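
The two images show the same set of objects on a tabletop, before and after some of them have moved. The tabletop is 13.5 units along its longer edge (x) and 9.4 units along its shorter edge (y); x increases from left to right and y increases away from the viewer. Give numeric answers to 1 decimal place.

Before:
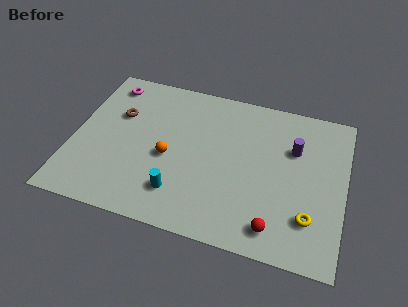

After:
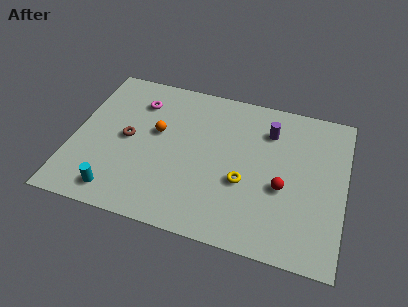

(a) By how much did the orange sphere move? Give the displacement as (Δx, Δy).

(-0.7, 1.4)

The orange sphere was at about (4.8, 4.1) and moved to about (4.1, 5.5).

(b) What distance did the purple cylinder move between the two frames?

1.5

The purple cylinder moved from about (10.9, 6.3) to (9.6, 7.1), a distance of √(1.3² + 0.8²) ≈ 1.5.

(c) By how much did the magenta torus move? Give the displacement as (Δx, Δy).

(1.6, -0.8)

The magenta torus started near (1.4, 8.0) and ended near (3.0, 7.2).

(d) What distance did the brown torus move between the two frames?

1.5

From (2.1, 6.1) to (2.7, 4.7), the brown torus covered √(0.6² + 1.4²) ≈ 1.5 units.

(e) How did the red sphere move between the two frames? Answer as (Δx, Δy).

(0.2, 2.4)

From the two frames, the red sphere sits at roughly (10.3, 1.4) before and (10.5, 3.8) after.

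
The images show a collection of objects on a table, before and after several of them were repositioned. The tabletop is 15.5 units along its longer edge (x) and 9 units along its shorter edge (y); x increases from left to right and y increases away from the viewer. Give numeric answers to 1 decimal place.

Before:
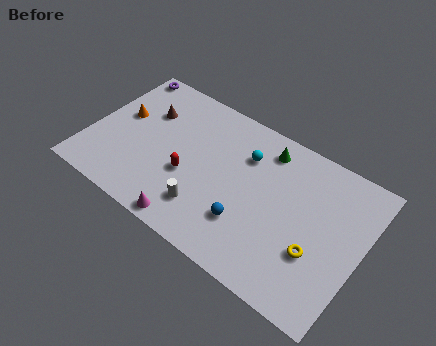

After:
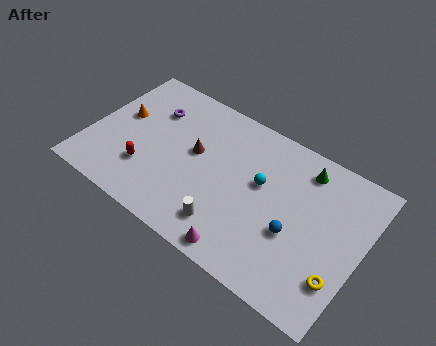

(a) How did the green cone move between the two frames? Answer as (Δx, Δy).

(2.2, 0.0)

The green cone was at about (9.6, 7.5) and moved to about (11.8, 7.5).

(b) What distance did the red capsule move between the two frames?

2.5

From (5.8, 3.5) to (3.5, 2.6), the red capsule covered √(2.3² + 0.9²) ≈ 2.5 units.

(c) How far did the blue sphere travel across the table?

2.7

The blue sphere moved from about (9.4, 2.6) to (11.9, 3.5), a distance of √(2.5² + 0.9²) ≈ 2.7.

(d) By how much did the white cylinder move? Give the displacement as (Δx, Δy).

(1.3, -0.3)

The white cylinder started near (7.1, 2.1) and ended near (8.4, 1.8).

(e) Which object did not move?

the orange cone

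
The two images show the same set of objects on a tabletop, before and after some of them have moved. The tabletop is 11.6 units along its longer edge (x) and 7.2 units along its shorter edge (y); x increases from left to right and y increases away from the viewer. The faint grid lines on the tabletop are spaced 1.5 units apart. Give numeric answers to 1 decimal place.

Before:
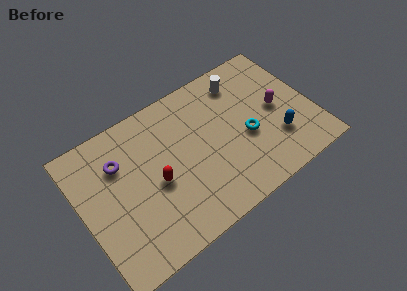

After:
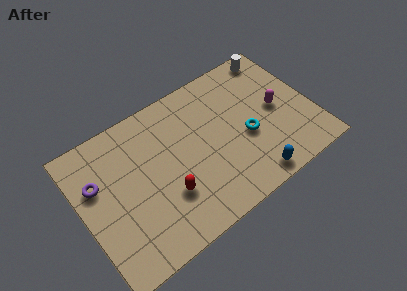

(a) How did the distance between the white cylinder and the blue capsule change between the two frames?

+2.1

The distance was about 4.0 in the first image and 6.1 in the second, so they moved 2.1 units further apart.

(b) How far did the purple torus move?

1.3

The purple torus moved from about (2.1, 5.1) to (0.9, 4.7), a distance of √(1.2² + 0.4²) ≈ 1.3.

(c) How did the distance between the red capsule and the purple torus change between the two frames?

+1.5

They were about 2.4 units apart before and 3.9 after — 1.5 units further apart.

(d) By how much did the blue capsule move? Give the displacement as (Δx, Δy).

(-1.6, -1.3)

From the two frames, the blue capsule sits at roughly (9.6, 2.1) before and (8.0, 0.8) after.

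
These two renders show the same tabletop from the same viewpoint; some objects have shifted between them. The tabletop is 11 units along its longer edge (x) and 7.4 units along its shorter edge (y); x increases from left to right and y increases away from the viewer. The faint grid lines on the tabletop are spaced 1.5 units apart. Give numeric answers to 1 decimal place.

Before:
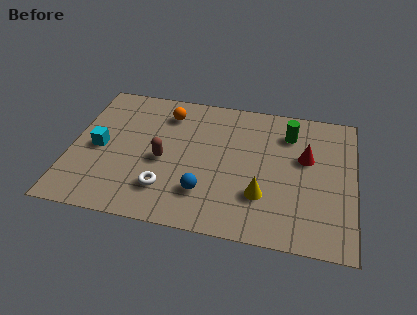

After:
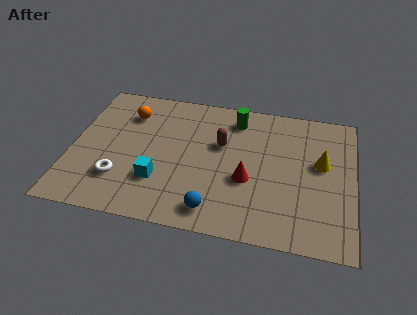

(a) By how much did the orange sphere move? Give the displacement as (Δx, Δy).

(-1.5, -0.3)

From the two frames, the orange sphere sits at roughly (3.6, 5.9) before and (2.1, 5.6) after.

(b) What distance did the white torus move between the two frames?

1.8

From (3.8, 1.8) to (2.0, 2.0), the white torus covered √(1.8² + 0.2²) ≈ 1.8 units.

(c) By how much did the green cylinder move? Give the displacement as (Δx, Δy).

(-2.1, 0.4)

The green cylinder was at about (8.4, 5.7) and moved to about (6.3, 6.1).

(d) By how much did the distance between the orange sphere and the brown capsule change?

+1.2

They were about 2.6 units apart before and 3.8 after — 1.2 units further apart.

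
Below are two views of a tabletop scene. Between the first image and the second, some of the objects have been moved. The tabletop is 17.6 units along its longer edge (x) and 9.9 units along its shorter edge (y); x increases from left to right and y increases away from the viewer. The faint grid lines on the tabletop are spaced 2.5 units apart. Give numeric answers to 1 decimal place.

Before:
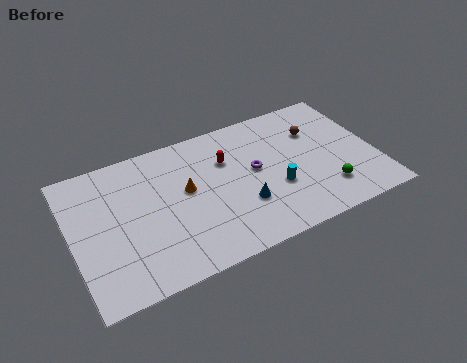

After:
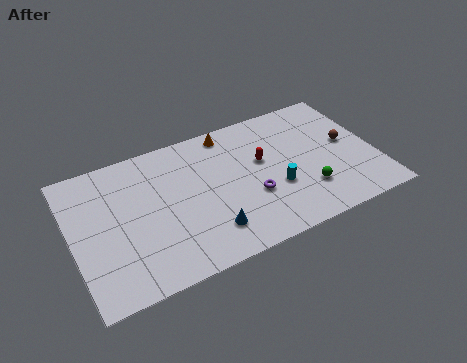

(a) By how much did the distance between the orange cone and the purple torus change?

+1.2

They were about 4.0 units apart before and 5.2 after — 1.2 units further apart.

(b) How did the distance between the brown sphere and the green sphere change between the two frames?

-0.8

They were about 4.6 units apart before and 3.8 after — 0.8 units closer together.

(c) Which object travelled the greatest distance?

the orange cone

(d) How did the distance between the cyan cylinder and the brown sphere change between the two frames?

+0.5

Before: roughly 4.3 units apart; after: 4.8. That's 0.5 units further apart.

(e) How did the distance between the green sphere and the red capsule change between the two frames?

-3.1

Before: roughly 7.0 units apart; after: 3.9. That's 3.1 units closer together.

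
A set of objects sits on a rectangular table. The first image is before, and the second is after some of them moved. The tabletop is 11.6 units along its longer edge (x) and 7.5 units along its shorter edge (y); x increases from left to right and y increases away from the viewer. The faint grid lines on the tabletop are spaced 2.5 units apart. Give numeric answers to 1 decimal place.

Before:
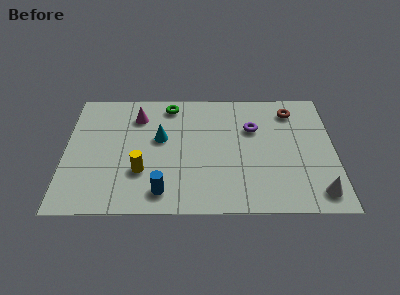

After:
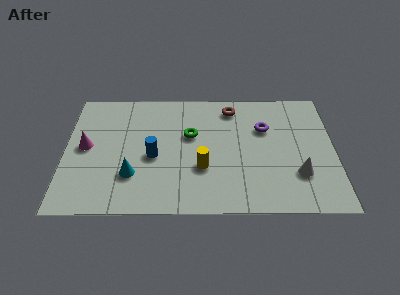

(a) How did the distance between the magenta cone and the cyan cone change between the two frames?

+0.9

Before: roughly 1.7 units apart; after: 2.6. That's 0.9 units further apart.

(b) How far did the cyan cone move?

2.5

The cyan cone moved from about (4.1, 4.4) to (2.9, 2.2), a distance of √(1.2² + 2.2²) ≈ 2.5.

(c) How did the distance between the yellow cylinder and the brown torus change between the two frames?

-3.6

The distance was about 7.5 in the first image and 3.9 in the second, so they moved 3.6 units closer together.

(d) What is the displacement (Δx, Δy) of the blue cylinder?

(-0.4, 2.1)

The blue cylinder started near (4.2, 1.2) and ended near (3.8, 3.3).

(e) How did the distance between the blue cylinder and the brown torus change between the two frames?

-2.9

The distance was about 7.4 in the first image and 4.5 in the second, so they moved 2.9 units closer together.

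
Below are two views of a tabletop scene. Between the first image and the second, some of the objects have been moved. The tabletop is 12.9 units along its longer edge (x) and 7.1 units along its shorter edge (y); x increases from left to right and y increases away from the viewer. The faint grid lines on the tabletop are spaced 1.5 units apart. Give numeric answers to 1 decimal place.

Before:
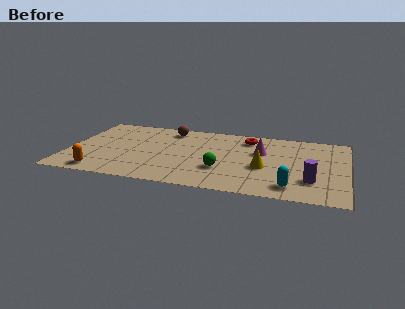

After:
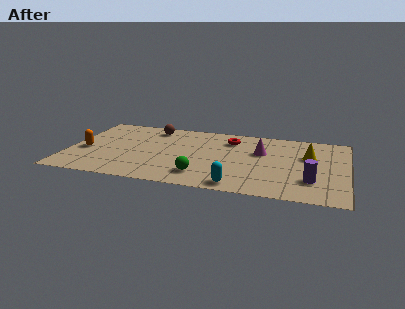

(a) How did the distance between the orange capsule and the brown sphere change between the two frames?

-1.6

They were about 5.8 units apart before and 4.2 after — 1.6 units closer together.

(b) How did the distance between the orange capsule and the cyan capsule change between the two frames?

-1.2

The distance was about 8.7 in the first image and 7.5 in the second, so they moved 1.2 units closer together.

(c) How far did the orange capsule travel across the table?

2.3

The orange capsule moved from about (1.7, 0.9) to (0.8, 3.0), a distance of √(0.9² + 2.1²) ≈ 2.3.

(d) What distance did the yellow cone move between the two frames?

2.6

The yellow cone moved from about (9.1, 2.9) to (11.1, 4.5), a distance of √(2.0² + 1.6²) ≈ 2.6.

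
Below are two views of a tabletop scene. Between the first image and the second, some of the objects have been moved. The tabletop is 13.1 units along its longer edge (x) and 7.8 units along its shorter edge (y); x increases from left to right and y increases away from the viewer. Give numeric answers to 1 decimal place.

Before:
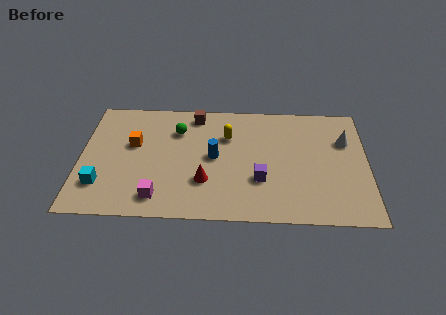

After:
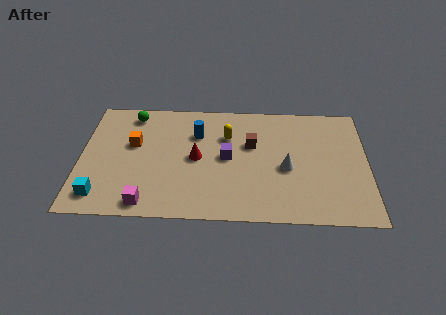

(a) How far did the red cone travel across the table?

1.6

The red cone was near (5.7, 2.4) before and (5.3, 3.9) after, so it travelled √(0.4² + 1.5²) ≈ 1.6 units.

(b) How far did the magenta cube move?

0.6

The magenta cube moved from about (3.6, 1.3) to (3.1, 0.9), a distance of √(0.5² + 0.4²) ≈ 0.6.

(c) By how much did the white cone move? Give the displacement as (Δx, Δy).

(-2.7, -1.9)

From the two frames, the white cone sits at roughly (12.1, 5.3) before and (9.4, 3.4) after.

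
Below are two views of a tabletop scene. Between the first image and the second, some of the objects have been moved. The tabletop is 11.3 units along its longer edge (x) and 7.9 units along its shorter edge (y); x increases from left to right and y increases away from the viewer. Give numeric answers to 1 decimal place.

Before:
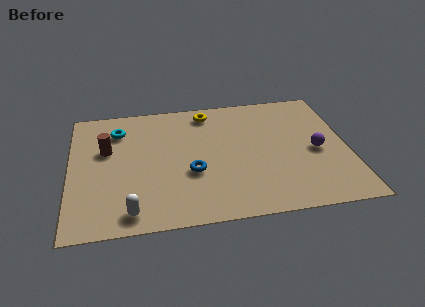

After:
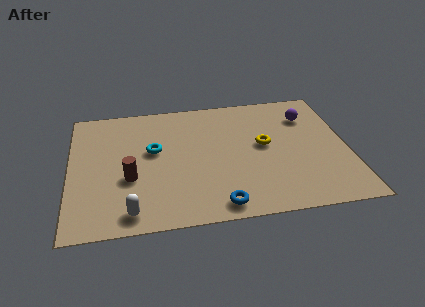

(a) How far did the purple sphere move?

2.3

The purple sphere moved from about (10.0, 3.6) to (9.8, 5.9), a distance of √(0.2² + 2.3²) ≈ 2.3.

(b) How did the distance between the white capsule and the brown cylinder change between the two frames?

-2.0

Before: roughly 4.0 units apart; after: 2.0. That's 2.0 units closer together.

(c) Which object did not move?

the white capsule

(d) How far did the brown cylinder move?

2.1

The brown cylinder was near (1.5, 4.9) before and (2.4, 3.0) after, so it travelled √(0.9² + 1.9²) ≈ 2.1 units.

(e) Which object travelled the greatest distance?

the yellow torus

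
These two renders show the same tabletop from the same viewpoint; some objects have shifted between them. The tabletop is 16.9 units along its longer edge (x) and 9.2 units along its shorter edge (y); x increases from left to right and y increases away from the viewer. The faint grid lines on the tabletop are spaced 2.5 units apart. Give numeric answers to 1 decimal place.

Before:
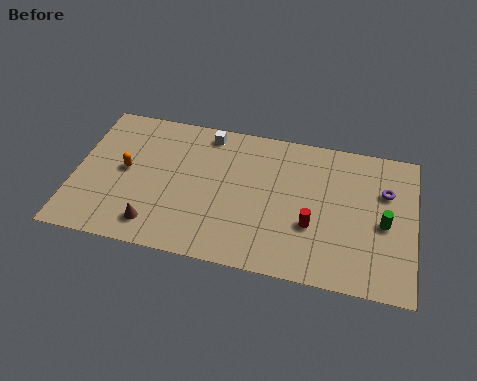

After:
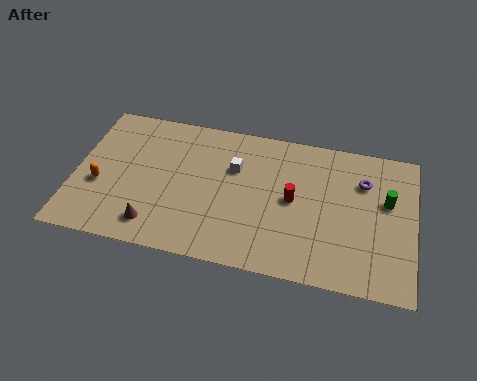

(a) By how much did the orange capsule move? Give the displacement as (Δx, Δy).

(-1.2, -1.2)

The orange capsule was at about (2.5, 4.8) and moved to about (1.3, 3.6).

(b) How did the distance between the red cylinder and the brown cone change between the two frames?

-0.5

The distance was about 7.9 in the first image and 7.4 in the second, so they moved 0.5 units closer together.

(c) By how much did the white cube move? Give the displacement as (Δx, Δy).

(1.5, -2.0)

From the two frames, the white cube sits at roughly (6.4, 8.1) before and (7.9, 6.1) after.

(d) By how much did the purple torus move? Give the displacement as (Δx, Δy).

(-1.1, 0.4)

The purple torus started near (15.4, 6.2) and ended near (14.3, 6.6).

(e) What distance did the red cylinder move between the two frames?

1.7

From (11.9, 3.3) to (10.9, 4.7), the red cylinder covered √(1.0² + 1.4²) ≈ 1.7 units.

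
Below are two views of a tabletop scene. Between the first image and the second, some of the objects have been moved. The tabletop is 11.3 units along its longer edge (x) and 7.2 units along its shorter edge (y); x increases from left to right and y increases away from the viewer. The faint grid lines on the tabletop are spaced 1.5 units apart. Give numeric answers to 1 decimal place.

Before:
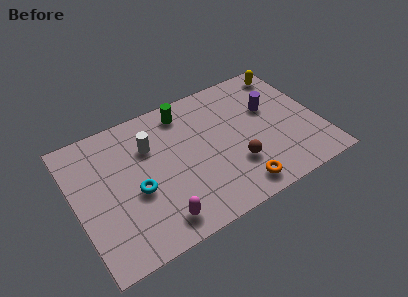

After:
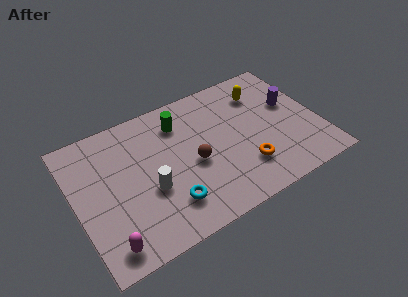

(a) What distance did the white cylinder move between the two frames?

2.2

The white cylinder was near (3.6, 5.0) before and (3.3, 2.8) after, so it travelled √(0.3² + 2.2²) ≈ 2.2 units.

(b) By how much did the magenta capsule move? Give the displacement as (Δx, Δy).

(-2.3, -0.1)

The magenta capsule was at about (3.4, 1.1) and moved to about (1.1, 1.0).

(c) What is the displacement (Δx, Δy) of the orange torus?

(0.5, 0.9)

From the two frames, the orange torus sits at roughly (7.1, 1.0) before and (7.6, 1.9) after.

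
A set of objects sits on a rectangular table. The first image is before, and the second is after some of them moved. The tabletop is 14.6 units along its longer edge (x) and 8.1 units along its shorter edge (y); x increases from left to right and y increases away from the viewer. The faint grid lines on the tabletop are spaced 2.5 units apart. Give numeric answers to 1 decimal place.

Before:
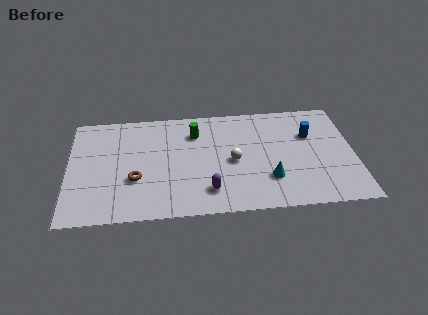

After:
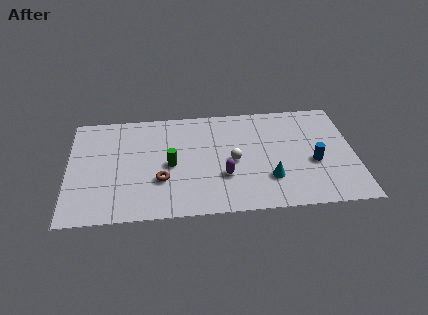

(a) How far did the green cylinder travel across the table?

2.6

From (6.5, 6.1) to (5.2, 3.8), the green cylinder covered √(1.3² + 2.3²) ≈ 2.6 units.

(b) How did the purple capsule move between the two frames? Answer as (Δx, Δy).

(0.8, 1.0)

The purple capsule started near (7.1, 1.7) and ended near (7.9, 2.7).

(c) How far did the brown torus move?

1.3

From (3.4, 2.9) to (4.7, 2.7), the brown torus covered √(1.3² + 0.2²) ≈ 1.3 units.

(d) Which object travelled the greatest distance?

the green cylinder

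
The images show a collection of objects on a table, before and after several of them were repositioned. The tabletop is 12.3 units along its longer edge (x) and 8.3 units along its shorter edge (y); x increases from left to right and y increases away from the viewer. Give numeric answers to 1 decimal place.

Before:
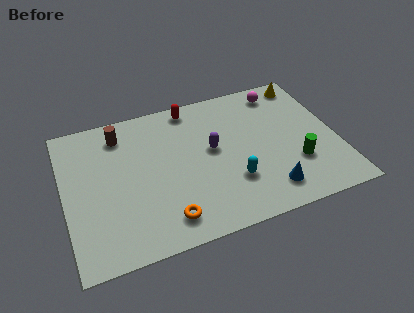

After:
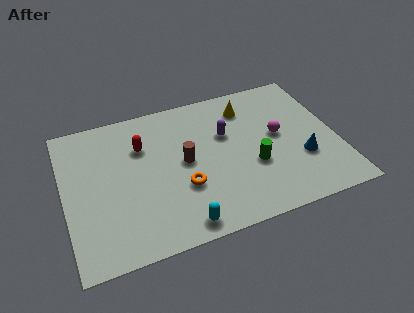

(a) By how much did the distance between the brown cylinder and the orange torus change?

-4.2

Before: roughly 5.6 units apart; after: 1.4. That's 4.2 units closer together.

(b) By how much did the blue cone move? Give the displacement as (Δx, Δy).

(1.7, 1.3)

The blue cone started near (8.9, 1.5) and ended near (10.6, 2.8).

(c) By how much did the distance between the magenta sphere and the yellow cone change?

+1.2

The distance was about 1.2 in the first image and 2.4 in the second, so they moved 1.2 units further apart.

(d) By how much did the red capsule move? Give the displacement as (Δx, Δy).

(-2.4, -1.6)

The red capsule started near (6.0, 7.4) and ended near (3.6, 5.8).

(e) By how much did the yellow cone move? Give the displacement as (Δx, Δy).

(-2.8, -0.7)

The yellow cone started near (11.3, 7.3) and ended near (8.5, 6.6).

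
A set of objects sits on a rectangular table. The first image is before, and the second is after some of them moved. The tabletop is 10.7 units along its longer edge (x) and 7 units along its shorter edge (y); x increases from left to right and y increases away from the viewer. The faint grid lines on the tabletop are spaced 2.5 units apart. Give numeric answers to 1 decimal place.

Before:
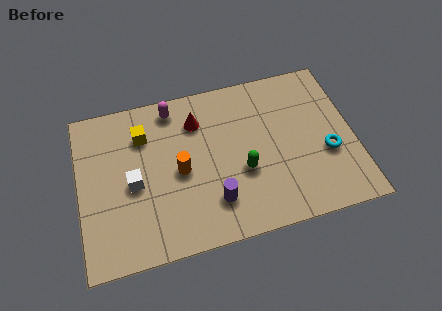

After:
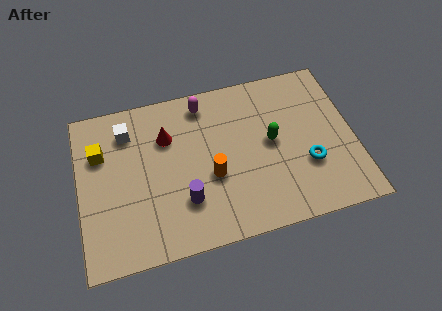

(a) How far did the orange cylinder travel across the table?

1.3

From (3.9, 3.3) to (5.1, 2.8), the orange cylinder covered √(1.2² + 0.5²) ≈ 1.3 units.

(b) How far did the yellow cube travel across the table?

1.7

From (2.6, 5.2) to (0.9, 4.8), the yellow cube covered √(1.7² + 0.4²) ≈ 1.7 units.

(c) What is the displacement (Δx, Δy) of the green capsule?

(1.2, 1.0)

From the two frames, the green capsule sits at roughly (6.3, 2.7) before and (7.5, 3.7) after.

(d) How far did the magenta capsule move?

1.2

The magenta capsule moved from about (3.8, 6.1) to (5.0, 6.0), a distance of √(1.2² + 0.1²) ≈ 1.2.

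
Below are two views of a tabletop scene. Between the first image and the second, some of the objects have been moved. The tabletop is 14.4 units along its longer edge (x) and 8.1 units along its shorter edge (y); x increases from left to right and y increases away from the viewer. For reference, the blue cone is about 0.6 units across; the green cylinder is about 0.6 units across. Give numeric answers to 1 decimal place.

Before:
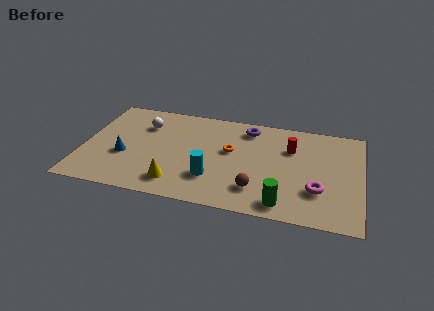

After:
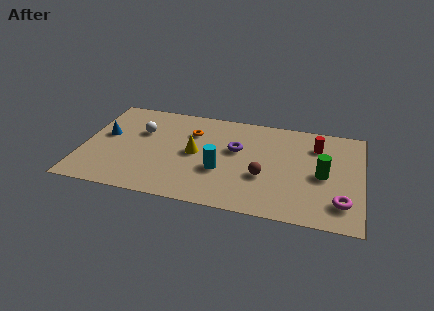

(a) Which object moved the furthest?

the green cylinder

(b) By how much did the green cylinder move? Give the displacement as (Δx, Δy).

(1.9, 2.7)

From the two frames, the green cylinder sits at roughly (10.5, 1.1) before and (12.4, 3.8) after.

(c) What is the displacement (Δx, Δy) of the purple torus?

(-0.5, -1.9)

The purple torus started near (8.4, 6.8) and ended near (7.9, 4.9).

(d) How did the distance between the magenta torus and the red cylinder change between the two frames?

+1.1

The distance was about 3.4 in the first image and 4.5 in the second, so they moved 1.1 units further apart.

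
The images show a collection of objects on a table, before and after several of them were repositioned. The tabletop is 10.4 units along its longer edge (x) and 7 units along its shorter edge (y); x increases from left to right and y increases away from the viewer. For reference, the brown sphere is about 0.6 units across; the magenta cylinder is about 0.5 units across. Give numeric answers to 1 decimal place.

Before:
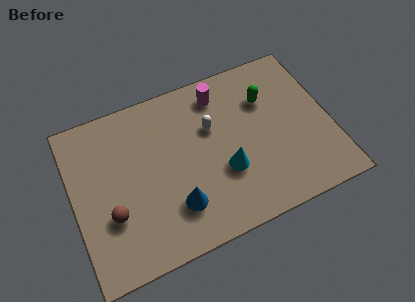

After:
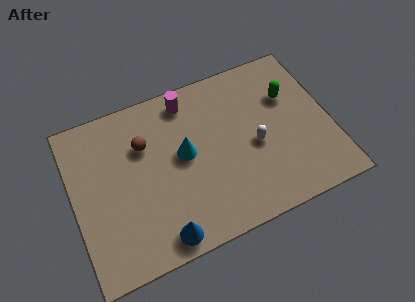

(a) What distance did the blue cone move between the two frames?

1.2

The blue cone moved from about (3.9, 1.8) to (3.2, 0.8), a distance of √(0.7² + 1.0²) ≈ 1.2.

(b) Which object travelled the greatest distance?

the brown sphere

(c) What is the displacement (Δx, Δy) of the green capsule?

(0.9, -0.2)

The green capsule started near (8.0, 4.9) and ended near (8.9, 4.7).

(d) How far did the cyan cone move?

2.0

The cyan cone was near (6.0, 2.5) before and (4.5, 3.8) after, so it travelled √(1.5² + 1.3²) ≈ 2.0 units.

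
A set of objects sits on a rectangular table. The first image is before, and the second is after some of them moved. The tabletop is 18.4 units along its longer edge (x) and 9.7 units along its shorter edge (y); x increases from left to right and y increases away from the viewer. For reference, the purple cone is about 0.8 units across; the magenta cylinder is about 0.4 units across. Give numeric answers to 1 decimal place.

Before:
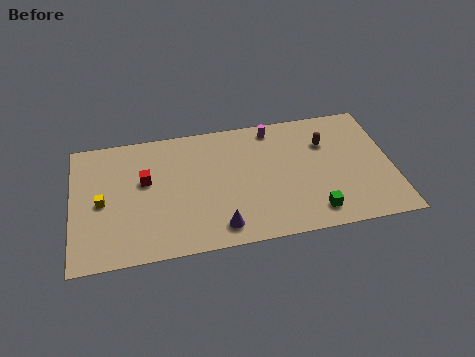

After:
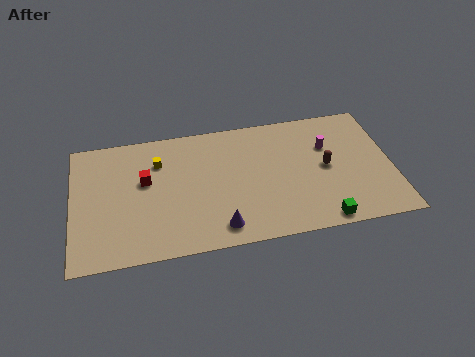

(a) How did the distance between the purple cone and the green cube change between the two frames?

+0.4

Before: roughly 5.4 units apart; after: 5.8. That's 0.4 units further apart.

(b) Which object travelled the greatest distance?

the yellow cube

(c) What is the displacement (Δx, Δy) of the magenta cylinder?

(3.1, -2.0)

From the two frames, the magenta cylinder sits at roughly (11.7, 8.5) before and (14.8, 6.5) after.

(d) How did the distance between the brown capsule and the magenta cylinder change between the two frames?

-1.8

The distance was about 3.4 in the first image and 1.6 in the second, so they moved 1.8 units closer together.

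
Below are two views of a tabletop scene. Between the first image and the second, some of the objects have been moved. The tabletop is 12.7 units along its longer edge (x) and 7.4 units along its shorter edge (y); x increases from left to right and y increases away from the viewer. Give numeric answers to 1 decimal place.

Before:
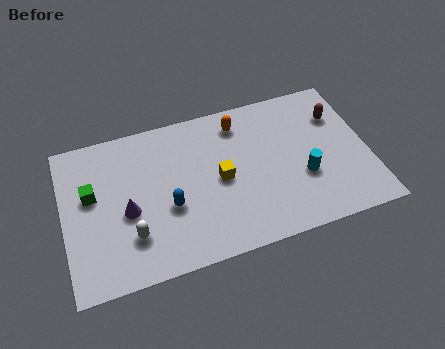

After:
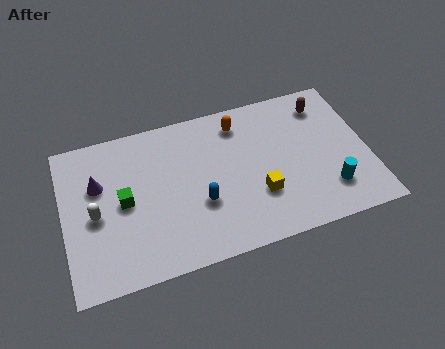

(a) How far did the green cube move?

1.5

The green cube moved from about (1.2, 4.4) to (2.5, 3.7), a distance of √(1.3² + 0.7²) ≈ 1.5.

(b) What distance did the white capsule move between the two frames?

2.0

From (2.7, 2.0) to (1.3, 3.4), the white capsule covered √(1.4² + 1.4²) ≈ 2.0 units.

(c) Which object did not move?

the orange capsule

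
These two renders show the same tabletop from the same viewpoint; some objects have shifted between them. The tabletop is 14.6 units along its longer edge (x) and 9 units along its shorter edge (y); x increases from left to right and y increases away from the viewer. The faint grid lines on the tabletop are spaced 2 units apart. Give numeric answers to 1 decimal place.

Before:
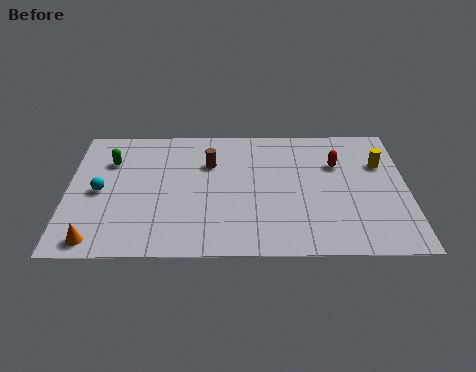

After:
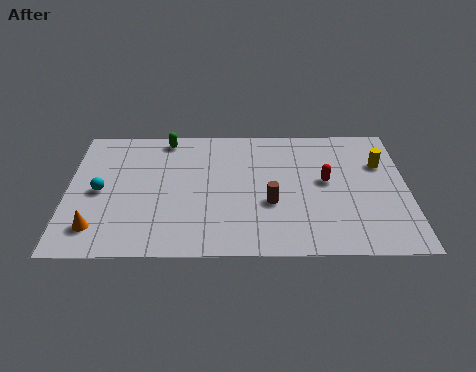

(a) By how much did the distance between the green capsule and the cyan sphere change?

+2.5

Before: roughly 2.1 units apart; after: 4.6. That's 2.5 units further apart.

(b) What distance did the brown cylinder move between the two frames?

3.8

The brown cylinder was near (6.1, 6.2) before and (8.7, 3.4) after, so it travelled √(2.6² + 2.8²) ≈ 3.8 units.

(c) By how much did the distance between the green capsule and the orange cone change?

+1.4

They were about 5.4 units apart before and 6.8 after — 1.4 units further apart.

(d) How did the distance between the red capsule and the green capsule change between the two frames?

-2.2

They were about 9.8 units apart before and 7.6 after — 2.2 units closer together.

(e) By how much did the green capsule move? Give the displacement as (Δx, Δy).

(2.4, 1.6)

The green capsule was at about (1.8, 6.4) and moved to about (4.2, 8.0).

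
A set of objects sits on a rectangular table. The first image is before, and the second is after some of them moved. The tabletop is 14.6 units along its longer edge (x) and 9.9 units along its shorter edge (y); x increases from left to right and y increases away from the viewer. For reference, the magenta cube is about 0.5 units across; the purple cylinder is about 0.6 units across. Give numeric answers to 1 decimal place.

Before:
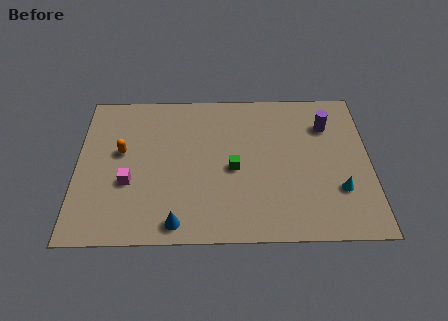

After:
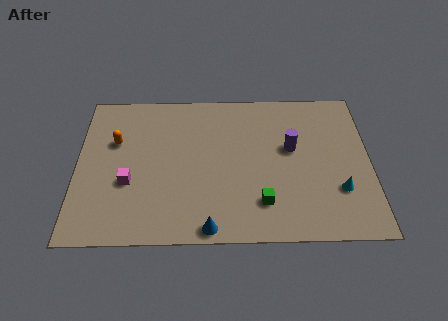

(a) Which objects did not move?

the magenta cube and the cyan cone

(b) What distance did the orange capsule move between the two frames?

0.8

From (2.2, 5.7) to (1.9, 6.4), the orange capsule covered √(0.3² + 0.7²) ≈ 0.8 units.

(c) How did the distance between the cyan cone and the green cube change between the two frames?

-1.5

The distance was about 5.4 in the first image and 3.9 in the second, so they moved 1.5 units closer together.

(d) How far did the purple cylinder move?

2.3

The purple cylinder was near (12.5, 7.3) before and (10.7, 5.8) after, so it travelled √(1.8² + 1.5²) ≈ 2.3 units.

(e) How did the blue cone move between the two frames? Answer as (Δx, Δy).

(1.6, -0.3)

The blue cone was at about (5.0, 1.1) and moved to about (6.6, 0.8).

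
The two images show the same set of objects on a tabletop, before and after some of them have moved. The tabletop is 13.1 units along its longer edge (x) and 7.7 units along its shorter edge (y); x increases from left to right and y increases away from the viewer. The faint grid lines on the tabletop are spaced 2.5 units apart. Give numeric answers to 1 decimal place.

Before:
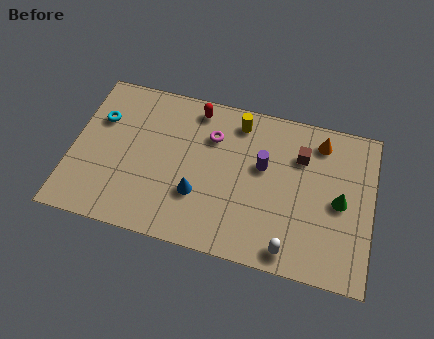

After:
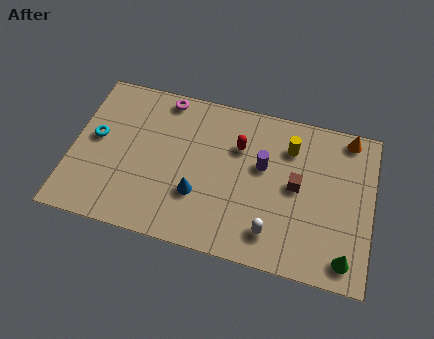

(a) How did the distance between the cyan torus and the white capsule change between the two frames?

-1.3

Before: roughly 9.6 units apart; after: 8.3. That's 1.3 units closer together.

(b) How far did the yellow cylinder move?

2.4

The yellow cylinder was near (7.1, 6.5) before and (9.4, 5.8) after, so it travelled √(2.3² + 0.7²) ≈ 2.4 units.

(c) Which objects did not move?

the purple cylinder and the blue cone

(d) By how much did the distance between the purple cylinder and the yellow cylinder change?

-0.6

Before: roughly 2.2 units apart; after: 1.6. That's 0.6 units closer together.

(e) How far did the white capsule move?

1.0

From (9.7, 0.9) to (8.9, 1.5), the white capsule covered √(0.8² + 0.6²) ≈ 1.0 units.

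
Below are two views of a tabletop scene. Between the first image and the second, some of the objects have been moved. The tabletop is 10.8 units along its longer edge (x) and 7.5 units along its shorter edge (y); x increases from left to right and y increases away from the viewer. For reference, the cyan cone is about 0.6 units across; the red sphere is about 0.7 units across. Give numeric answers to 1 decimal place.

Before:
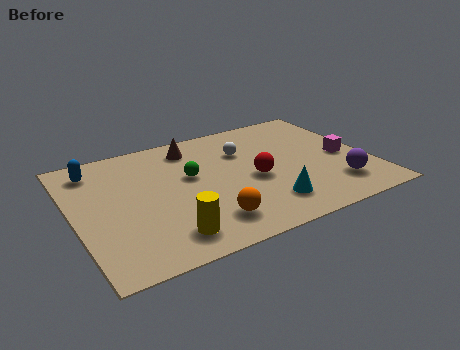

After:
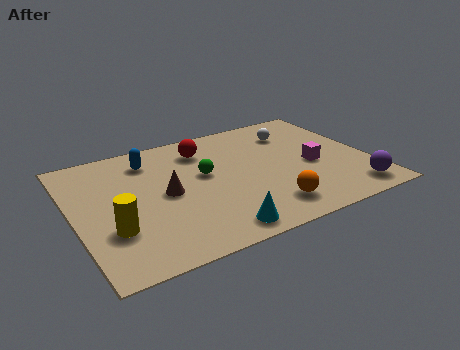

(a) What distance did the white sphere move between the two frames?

2.1

From (6.4, 5.2) to (8.4, 5.7), the white sphere covered √(2.0² + 0.5²) ≈ 2.1 units.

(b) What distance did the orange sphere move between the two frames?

2.2

From (4.5, 1.5) to (6.7, 1.4), the orange sphere covered √(2.2² + 0.1²) ≈ 2.2 units.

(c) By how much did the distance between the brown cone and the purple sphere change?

+0.5

The distance was about 6.5 in the first image and 7.0 in the second, so they moved 0.5 units further apart.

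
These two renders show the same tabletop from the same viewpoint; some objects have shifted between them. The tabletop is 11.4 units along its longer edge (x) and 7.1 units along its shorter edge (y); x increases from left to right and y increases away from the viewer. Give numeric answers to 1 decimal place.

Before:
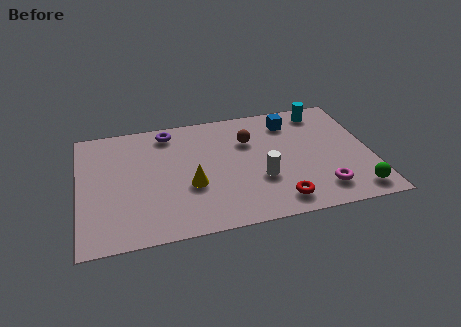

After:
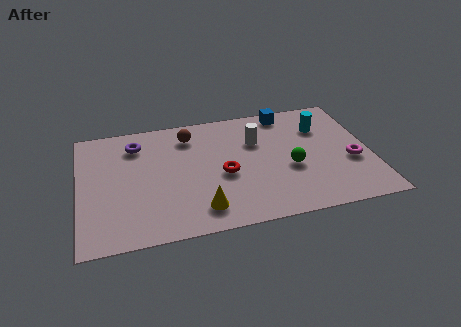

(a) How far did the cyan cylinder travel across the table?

1.0

The cyan cylinder was near (9.7, 6.1) before and (9.6, 5.1) after, so it travelled √(0.1² + 1.0²) ≈ 1.0 units.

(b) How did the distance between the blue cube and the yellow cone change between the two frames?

+1.1

They were about 5.1 units apart before and 6.2 after — 1.1 units further apart.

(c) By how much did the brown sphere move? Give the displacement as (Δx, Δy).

(-2.3, 0.8)

The brown sphere started near (6.7, 4.9) and ended near (4.4, 5.7).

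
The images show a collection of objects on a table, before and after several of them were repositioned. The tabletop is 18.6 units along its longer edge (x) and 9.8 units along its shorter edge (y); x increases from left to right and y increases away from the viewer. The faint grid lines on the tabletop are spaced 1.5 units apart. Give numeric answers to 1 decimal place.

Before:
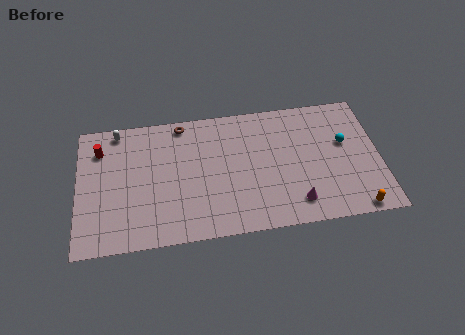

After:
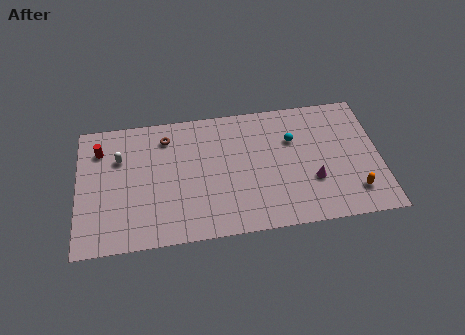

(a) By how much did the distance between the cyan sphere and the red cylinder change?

-3.3

They were about 15.2 units apart before and 11.9 after — 3.3 units closer together.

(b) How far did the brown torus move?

1.3

From (6.5, 8.8) to (5.5, 7.9), the brown torus covered √(1.0² + 0.9²) ≈ 1.3 units.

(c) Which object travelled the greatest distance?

the cyan sphere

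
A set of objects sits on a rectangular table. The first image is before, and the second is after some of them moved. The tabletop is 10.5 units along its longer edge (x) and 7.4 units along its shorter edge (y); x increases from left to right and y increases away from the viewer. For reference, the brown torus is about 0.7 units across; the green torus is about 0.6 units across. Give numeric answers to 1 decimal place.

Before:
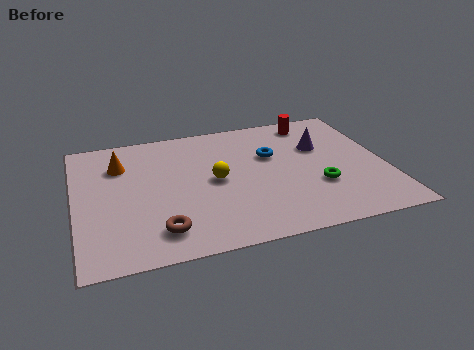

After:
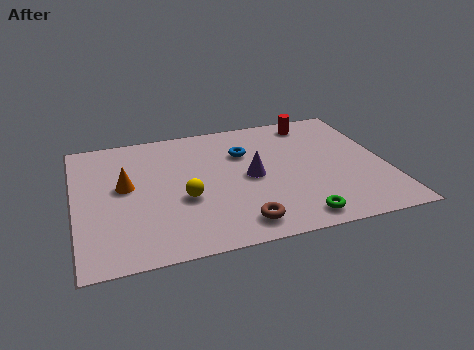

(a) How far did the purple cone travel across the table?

2.8

The purple cone was near (8.4, 4.8) before and (5.9, 3.6) after, so it travelled √(2.5² + 1.2²) ≈ 2.8 units.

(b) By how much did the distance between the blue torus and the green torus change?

+1.8

The distance was about 2.6 in the first image and 4.4 in the second, so they moved 1.8 units further apart.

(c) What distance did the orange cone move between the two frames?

1.3

The orange cone was near (1.6, 5.4) before and (1.7, 4.1) after, so it travelled √(0.1² + 1.3²) ≈ 1.3 units.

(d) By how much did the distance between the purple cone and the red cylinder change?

+2.1

Before: roughly 1.6 units apart; after: 3.7. That's 2.1 units further apart.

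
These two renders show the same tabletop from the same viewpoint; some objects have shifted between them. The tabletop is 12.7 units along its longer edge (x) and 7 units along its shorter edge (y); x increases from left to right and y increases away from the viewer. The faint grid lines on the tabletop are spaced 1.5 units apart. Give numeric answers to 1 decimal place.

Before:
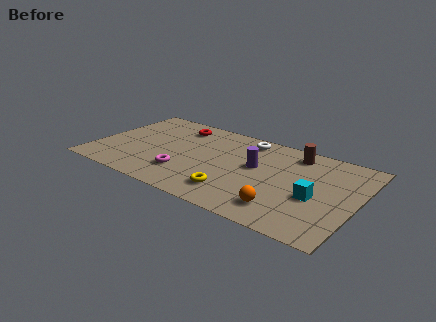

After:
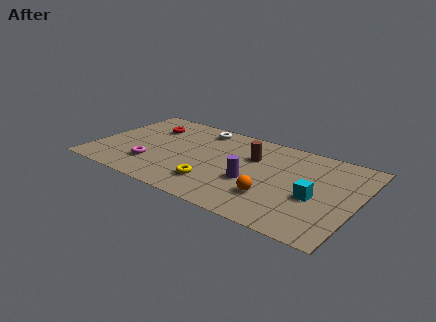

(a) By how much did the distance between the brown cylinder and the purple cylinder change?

-0.5

They were about 2.5 units apart before and 2.0 after — 0.5 units closer together.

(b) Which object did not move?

the cyan cube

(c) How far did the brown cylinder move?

2.2

The brown cylinder was near (9.4, 5.9) before and (7.5, 4.7) after, so it travelled √(1.9² + 1.2²) ≈ 2.2 units.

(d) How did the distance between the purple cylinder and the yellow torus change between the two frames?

-0.6

They were about 2.6 units apart before and 2.0 after — 0.6 units closer together.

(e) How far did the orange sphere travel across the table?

0.8

The orange sphere moved from about (9.5, 1.4) to (8.9, 2.0), a distance of √(0.6² + 0.6²) ≈ 0.8.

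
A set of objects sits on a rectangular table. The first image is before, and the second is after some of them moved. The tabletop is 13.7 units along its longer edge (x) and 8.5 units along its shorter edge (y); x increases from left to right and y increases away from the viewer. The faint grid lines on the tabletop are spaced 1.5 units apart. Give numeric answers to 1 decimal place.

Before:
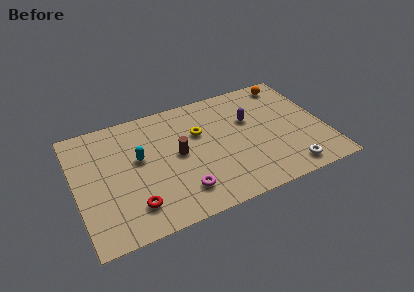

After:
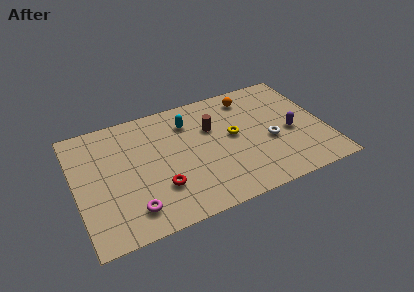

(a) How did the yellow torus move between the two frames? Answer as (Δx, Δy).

(1.8, -0.9)

From the two frames, the yellow torus sits at roughly (6.9, 5.5) before and (8.7, 4.6) after.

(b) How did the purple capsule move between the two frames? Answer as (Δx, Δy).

(2.1, -1.7)

The purple capsule was at about (9.7, 5.4) and moved to about (11.8, 3.7).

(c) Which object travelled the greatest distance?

the cyan capsule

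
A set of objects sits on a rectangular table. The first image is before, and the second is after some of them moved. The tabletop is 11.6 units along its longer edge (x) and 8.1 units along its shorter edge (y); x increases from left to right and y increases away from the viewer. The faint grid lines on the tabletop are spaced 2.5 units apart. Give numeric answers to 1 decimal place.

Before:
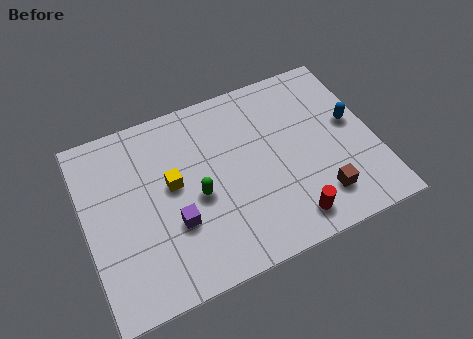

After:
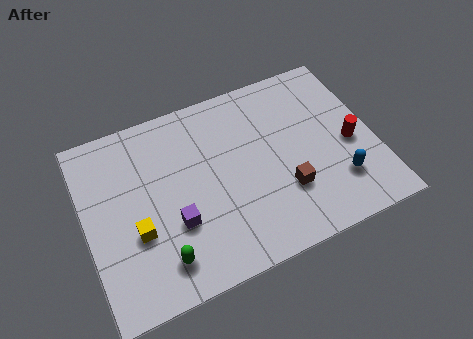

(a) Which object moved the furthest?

the red cylinder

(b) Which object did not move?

the purple cube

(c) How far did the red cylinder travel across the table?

3.7

The red cylinder moved from about (7.8, 1.2) to (10.6, 3.6), a distance of √(2.8² + 2.4²) ≈ 3.7.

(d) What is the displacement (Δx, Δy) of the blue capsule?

(-0.9, -2.4)

From the two frames, the blue capsule sits at roughly (10.8, 4.5) before and (9.9, 2.1) after.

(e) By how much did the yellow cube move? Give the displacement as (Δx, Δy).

(-1.6, -1.5)

The yellow cube was at about (3.5, 4.5) and moved to about (1.9, 3.0).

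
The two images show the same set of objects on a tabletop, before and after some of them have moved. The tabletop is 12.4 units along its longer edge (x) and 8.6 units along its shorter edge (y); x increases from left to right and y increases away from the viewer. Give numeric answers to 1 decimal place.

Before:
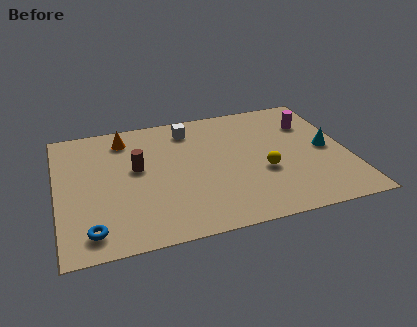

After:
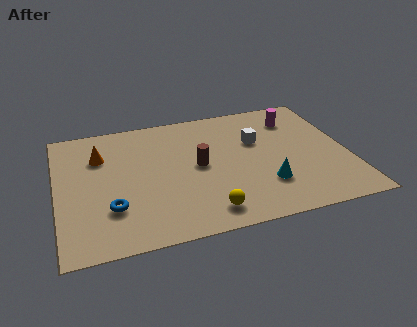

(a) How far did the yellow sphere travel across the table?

3.3

From (8.7, 3.3) to (6.1, 1.3), the yellow sphere covered √(2.6² + 2.0²) ≈ 3.3 units.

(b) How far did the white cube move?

3.2

The white cube was near (5.8, 7.1) before and (8.6, 5.5) after, so it travelled √(2.8² + 1.6²) ≈ 3.2 units.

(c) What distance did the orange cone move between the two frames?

1.5

The orange cone was near (3.0, 7.1) before and (1.9, 6.1) after, so it travelled √(1.1² + 1.0²) ≈ 1.5 units.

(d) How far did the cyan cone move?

3.3

The cyan cone was near (11.5, 4.2) before and (8.7, 2.4) after, so it travelled √(2.8² + 1.8²) ≈ 3.3 units.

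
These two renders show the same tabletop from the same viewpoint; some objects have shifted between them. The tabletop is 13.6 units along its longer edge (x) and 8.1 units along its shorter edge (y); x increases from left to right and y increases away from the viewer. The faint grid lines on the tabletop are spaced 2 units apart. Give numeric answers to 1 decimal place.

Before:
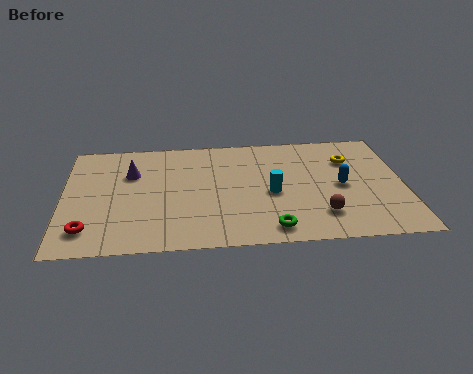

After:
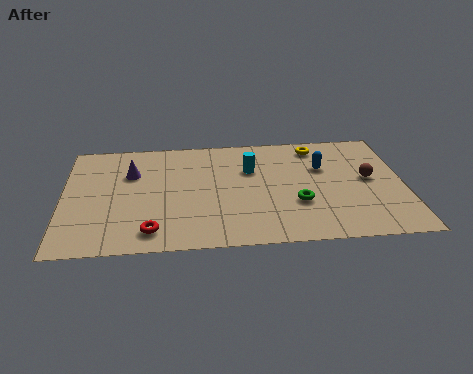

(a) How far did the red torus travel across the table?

2.5

The red torus was near (1.0, 1.6) before and (3.5, 1.3) after, so it travelled √(2.5² + 0.3²) ≈ 2.5 units.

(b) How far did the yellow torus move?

1.7

The yellow torus was near (11.5, 5.8) before and (10.2, 6.9) after, so it travelled √(1.3² + 1.1²) ≈ 1.7 units.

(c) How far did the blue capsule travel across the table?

1.6

From (11.1, 3.9) to (10.4, 5.3), the blue capsule covered √(0.7² + 1.4²) ≈ 1.6 units.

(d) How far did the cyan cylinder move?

2.0

The cyan cylinder was near (8.3, 3.6) before and (7.5, 5.4) after, so it travelled √(0.8² + 1.8²) ≈ 2.0 units.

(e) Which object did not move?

the purple cone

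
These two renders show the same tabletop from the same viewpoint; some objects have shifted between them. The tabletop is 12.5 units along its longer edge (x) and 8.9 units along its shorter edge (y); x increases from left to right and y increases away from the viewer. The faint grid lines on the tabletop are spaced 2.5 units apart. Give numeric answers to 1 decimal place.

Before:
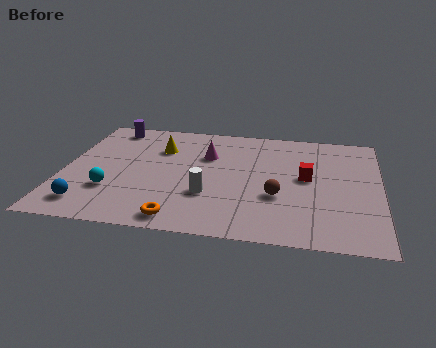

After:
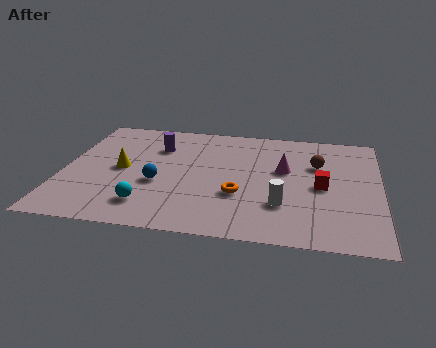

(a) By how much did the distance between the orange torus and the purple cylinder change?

-2.8

Before: roughly 7.5 units apart; after: 4.7. That's 2.8 units closer together.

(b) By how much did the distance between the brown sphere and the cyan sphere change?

+1.2

They were about 6.5 units apart before and 7.7 after — 1.2 units further apart.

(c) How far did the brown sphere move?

3.1

From (8.5, 3.2) to (10.0, 5.9), the brown sphere covered √(1.5² + 2.7²) ≈ 3.1 units.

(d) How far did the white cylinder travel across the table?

2.9

From (5.8, 2.9) to (8.7, 2.6), the white cylinder covered √(2.9² + 0.3²) ≈ 2.9 units.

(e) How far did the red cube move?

0.8

From (9.6, 4.8) to (10.2, 4.2), the red cube covered √(0.6² + 0.6²) ≈ 0.8 units.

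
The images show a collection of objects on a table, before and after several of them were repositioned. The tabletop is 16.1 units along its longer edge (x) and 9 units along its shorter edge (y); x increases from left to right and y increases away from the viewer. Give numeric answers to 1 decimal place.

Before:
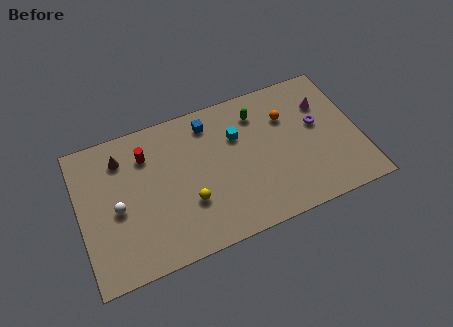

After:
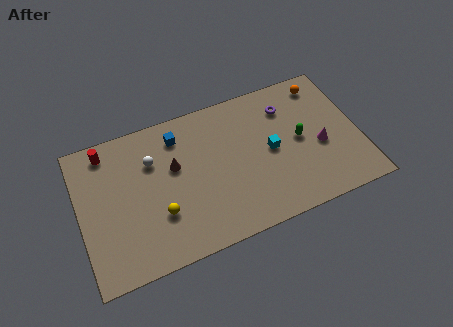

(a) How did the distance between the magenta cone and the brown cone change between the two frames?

-3.2

They were about 11.7 units apart before and 8.5 after — 3.2 units closer together.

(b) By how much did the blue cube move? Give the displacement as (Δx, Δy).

(-1.8, -0.2)

From the two frames, the blue cube sits at roughly (7.7, 7.5) before and (5.9, 7.3) after.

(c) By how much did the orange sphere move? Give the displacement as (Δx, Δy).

(2.3, 1.4)

From the two frames, the orange sphere sits at roughly (12.1, 6.3) before and (14.4, 7.7) after.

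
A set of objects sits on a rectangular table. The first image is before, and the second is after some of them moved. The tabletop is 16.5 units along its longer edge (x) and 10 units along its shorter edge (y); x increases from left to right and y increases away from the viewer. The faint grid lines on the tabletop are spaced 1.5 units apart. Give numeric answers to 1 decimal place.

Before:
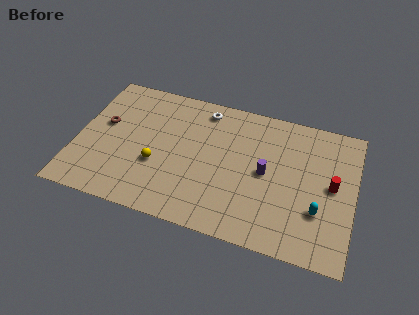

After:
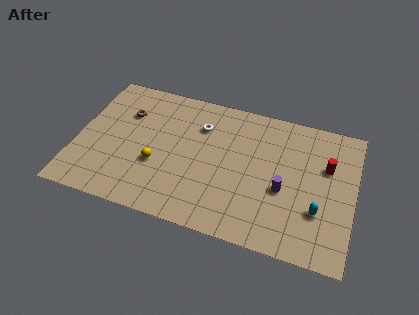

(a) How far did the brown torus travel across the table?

1.7

The brown torus was near (1.5, 5.8) before and (2.7, 7.0) after, so it travelled √(1.2² + 1.2²) ≈ 1.7 units.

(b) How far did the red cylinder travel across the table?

1.4

The red cylinder was near (15.2, 5.2) before and (14.8, 6.5) after, so it travelled √(0.4² + 1.3²) ≈ 1.4 units.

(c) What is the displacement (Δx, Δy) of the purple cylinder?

(1.1, -0.9)

The purple cylinder was at about (11.3, 5.0) and moved to about (12.4, 4.1).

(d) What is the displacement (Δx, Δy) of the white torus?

(-0.1, -1.3)

The white torus was at about (7.3, 8.6) and moved to about (7.2, 7.3).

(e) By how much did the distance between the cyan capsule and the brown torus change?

-0.9

The distance was about 13.3 in the first image and 12.4 in the second, so they moved 0.9 units closer together.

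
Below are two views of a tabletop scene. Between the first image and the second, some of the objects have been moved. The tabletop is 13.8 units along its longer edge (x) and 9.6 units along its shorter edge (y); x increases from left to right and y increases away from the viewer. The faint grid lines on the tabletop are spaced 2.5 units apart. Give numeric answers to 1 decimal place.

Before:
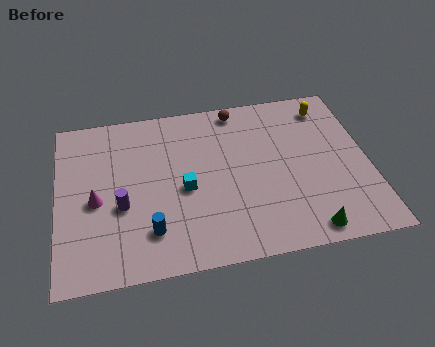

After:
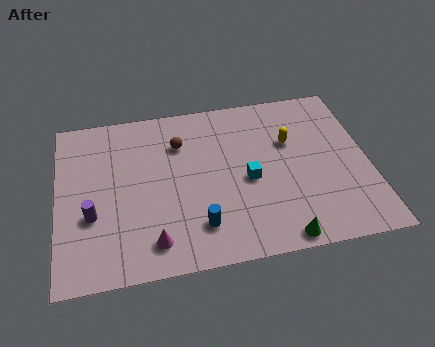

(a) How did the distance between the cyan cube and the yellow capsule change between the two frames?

-4.8

They were about 7.6 units apart before and 2.8 after — 4.8 units closer together.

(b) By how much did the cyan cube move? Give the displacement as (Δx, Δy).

(2.8, 0.0)

The cyan cube was at about (5.6, 4.3) and moved to about (8.4, 4.3).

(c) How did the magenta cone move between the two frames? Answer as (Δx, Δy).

(2.4, -2.7)

The magenta cone was at about (1.7, 4.3) and moved to about (4.1, 1.6).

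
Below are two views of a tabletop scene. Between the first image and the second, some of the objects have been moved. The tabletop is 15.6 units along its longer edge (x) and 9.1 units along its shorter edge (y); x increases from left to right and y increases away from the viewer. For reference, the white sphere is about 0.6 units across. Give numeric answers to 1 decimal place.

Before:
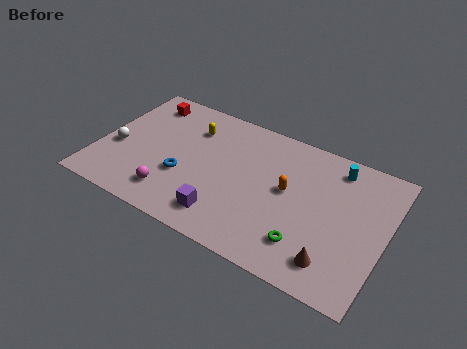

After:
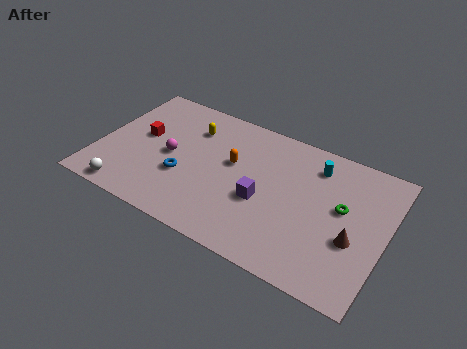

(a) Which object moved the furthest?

the green torus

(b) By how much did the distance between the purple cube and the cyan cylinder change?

-3.7

They were about 8.0 units apart before and 4.3 after — 3.7 units closer together.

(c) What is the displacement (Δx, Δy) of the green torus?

(1.5, 3.1)

The green torus was at about (11.7, 2.1) and moved to about (13.2, 5.2).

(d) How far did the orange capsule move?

3.1

The orange capsule moved from about (10.3, 5.0) to (7.2, 5.4), a distance of √(3.1² + 0.4²) ≈ 3.1.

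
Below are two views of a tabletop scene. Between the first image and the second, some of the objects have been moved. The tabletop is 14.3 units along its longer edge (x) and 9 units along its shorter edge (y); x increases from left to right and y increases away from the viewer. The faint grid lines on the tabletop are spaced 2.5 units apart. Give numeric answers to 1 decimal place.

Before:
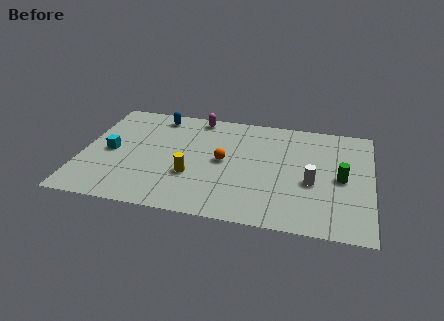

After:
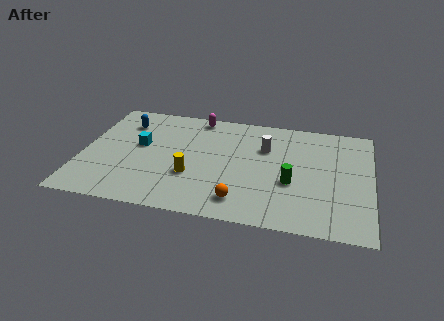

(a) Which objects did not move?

the magenta capsule and the yellow cylinder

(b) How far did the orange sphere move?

3.2

The orange sphere was near (7.0, 4.6) before and (8.0, 1.6) after, so it travelled √(1.0² + 3.0²) ≈ 3.2 units.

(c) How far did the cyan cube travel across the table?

1.6

The cyan cube was near (1.4, 4.3) before and (2.8, 5.1) after, so it travelled √(1.4² + 0.8²) ≈ 1.6 units.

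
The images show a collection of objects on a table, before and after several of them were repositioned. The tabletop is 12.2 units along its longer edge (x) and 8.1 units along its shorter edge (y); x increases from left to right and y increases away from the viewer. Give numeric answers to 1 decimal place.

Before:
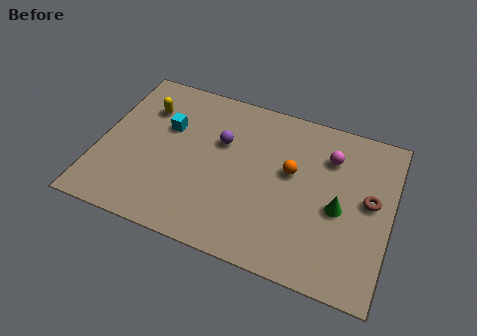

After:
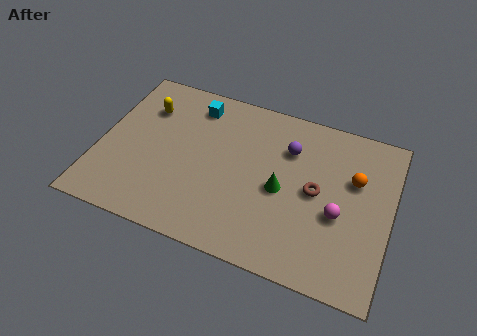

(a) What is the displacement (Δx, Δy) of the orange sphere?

(2.6, 0.5)

The orange sphere started near (8.0, 4.7) and ended near (10.6, 5.2).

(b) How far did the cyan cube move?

1.8

The cyan cube moved from about (2.7, 5.2) to (3.7, 6.7), a distance of √(1.0² + 1.5²) ≈ 1.8.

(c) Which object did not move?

the yellow capsule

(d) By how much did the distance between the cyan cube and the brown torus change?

-2.6

The distance was about 8.6 in the first image and 6.0 in the second, so they moved 2.6 units closer together.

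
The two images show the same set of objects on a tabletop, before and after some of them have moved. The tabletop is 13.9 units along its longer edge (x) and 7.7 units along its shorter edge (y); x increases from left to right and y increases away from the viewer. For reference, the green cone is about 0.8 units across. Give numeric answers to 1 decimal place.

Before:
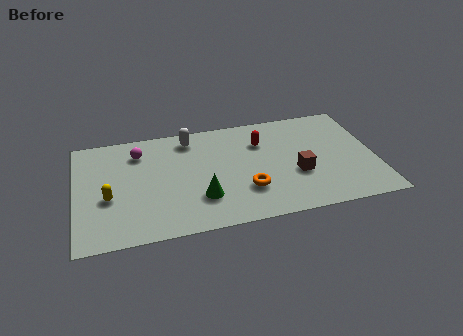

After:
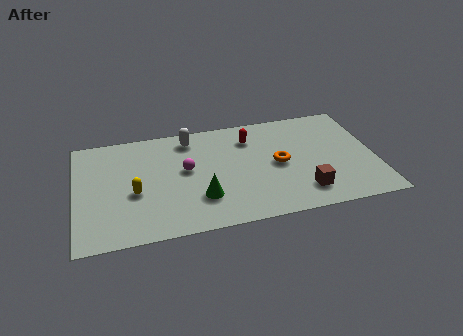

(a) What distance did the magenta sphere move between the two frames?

2.7

The magenta sphere moved from about (3.0, 6.0) to (5.1, 4.3), a distance of √(2.1² + 1.7²) ≈ 2.7.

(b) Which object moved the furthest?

the magenta sphere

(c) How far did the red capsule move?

0.6

The red capsule moved from about (8.7, 5.5) to (8.2, 5.9), a distance of √(0.5² + 0.4²) ≈ 0.6.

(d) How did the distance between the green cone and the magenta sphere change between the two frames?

-2.5

They were about 4.7 units apart before and 2.2 after — 2.5 units closer together.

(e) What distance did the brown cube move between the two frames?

1.3

From (10.2, 2.9) to (10.4, 1.6), the brown cube covered √(0.2² + 1.3²) ≈ 1.3 units.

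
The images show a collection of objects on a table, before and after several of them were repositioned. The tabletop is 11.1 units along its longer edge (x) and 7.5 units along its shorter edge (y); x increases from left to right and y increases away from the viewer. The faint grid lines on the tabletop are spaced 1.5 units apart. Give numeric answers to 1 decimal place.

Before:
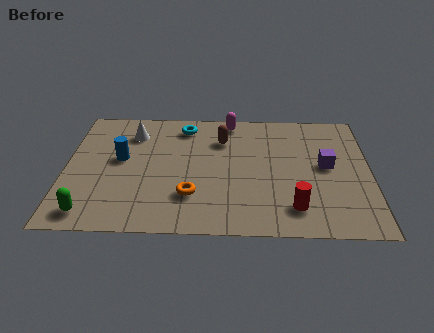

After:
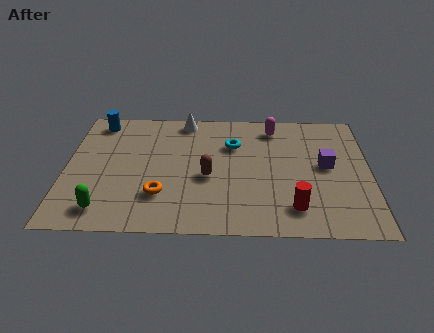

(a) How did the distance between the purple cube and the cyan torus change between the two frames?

-2.1

The distance was about 5.7 in the first image and 3.6 in the second, so they moved 2.1 units closer together.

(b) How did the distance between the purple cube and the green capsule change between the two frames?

-0.5

The distance was about 9.0 in the first image and 8.5 in the second, so they moved 0.5 units closer together.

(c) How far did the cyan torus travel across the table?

2.1

From (4.3, 6.3) to (6.1, 5.2), the cyan torus covered √(1.8² + 1.1²) ≈ 2.1 units.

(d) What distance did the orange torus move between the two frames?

1.1

The orange torus moved from about (4.6, 2.1) to (3.5, 2.1), a distance of √(1.1² + 0.0²) ≈ 1.1.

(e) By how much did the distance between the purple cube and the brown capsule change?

+0.3

Before: roughly 4.1 units apart; after: 4.4. That's 0.3 units further apart.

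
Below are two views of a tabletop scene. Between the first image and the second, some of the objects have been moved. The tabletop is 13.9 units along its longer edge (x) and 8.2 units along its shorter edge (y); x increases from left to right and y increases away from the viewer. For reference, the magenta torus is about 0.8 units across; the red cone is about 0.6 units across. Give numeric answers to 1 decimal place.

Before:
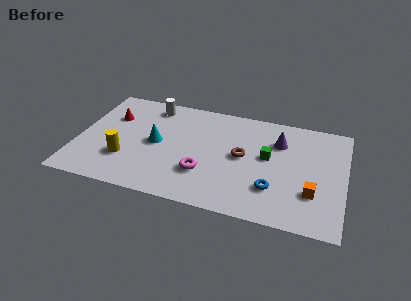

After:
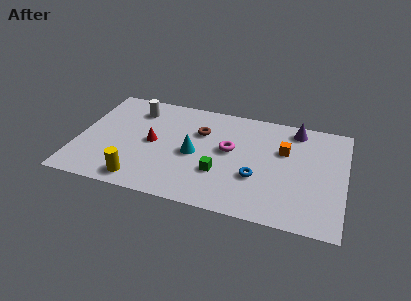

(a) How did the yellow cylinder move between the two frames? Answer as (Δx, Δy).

(0.9, -1.4)

The yellow cylinder started near (2.6, 2.5) and ended near (3.5, 1.1).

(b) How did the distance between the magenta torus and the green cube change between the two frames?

-1.9

They were about 3.8 units apart before and 1.9 after — 1.9 units closer together.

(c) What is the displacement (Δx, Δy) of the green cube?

(-2.4, -1.9)

The green cube was at about (9.9, 4.6) and moved to about (7.5, 2.7).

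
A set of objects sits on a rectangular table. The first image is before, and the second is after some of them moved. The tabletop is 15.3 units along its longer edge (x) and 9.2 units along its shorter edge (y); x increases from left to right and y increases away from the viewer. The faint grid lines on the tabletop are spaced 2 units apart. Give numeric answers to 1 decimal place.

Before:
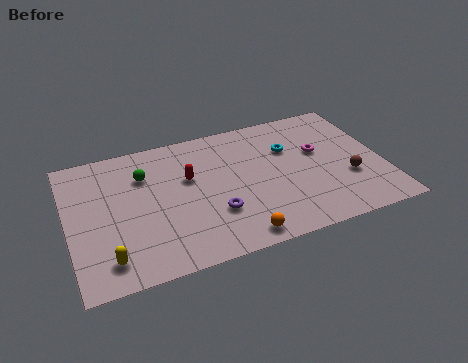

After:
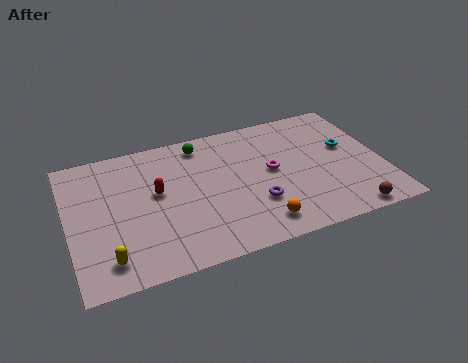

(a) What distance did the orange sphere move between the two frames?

1.2

From (7.8, 1.0) to (8.9, 1.5), the orange sphere covered √(1.1² + 0.5²) ≈ 1.2 units.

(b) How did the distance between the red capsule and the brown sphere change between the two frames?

+1.9

Before: roughly 8.0 units apart; after: 9.9. That's 1.9 units further apart.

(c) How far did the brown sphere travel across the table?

2.4

From (13.5, 3.2) to (13.2, 0.8), the brown sphere covered √(0.3² + 2.4²) ≈ 2.4 units.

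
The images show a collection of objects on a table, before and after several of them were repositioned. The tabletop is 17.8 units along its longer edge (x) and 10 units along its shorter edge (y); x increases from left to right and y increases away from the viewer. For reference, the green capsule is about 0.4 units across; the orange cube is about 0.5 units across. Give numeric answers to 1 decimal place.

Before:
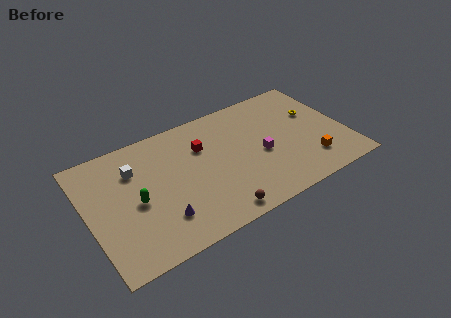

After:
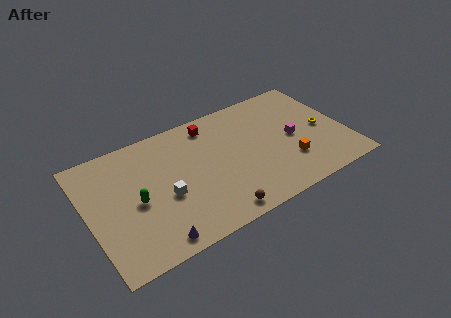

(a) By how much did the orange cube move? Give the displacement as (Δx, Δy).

(-1.4, 0.6)

The orange cube started near (15.0, 2.3) and ended near (13.6, 2.9).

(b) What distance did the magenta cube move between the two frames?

2.3

From (11.9, 4.4) to (14.2, 4.8), the magenta cube covered √(2.3² + 0.4²) ≈ 2.3 units.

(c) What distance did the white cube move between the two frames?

3.5

The white cube was near (3.4, 7.2) before and (5.1, 4.1) after, so it travelled √(1.7² + 3.1²) ≈ 3.5 units.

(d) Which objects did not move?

the green capsule and the brown sphere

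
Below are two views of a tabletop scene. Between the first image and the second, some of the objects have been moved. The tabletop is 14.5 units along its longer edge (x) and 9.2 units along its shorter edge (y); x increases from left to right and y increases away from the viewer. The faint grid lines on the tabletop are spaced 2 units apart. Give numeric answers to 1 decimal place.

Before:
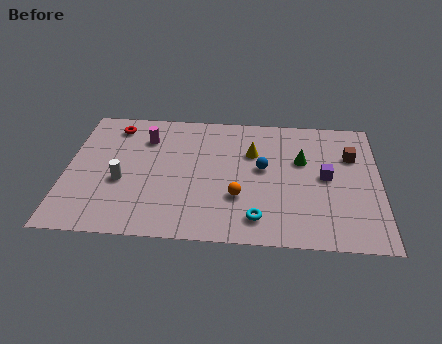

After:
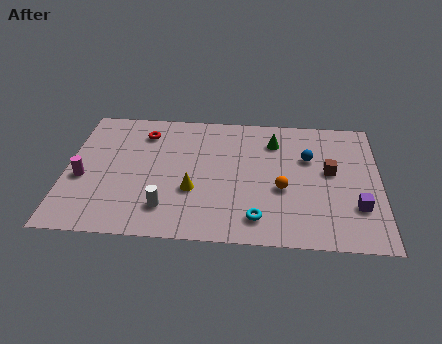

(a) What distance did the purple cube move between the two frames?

2.4

The purple cube was near (12.0, 4.7) before and (13.4, 2.7) after, so it travelled √(1.4² + 2.0²) ≈ 2.4 units.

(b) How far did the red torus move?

1.5

From (2.1, 7.7) to (3.5, 7.3), the red torus covered √(1.4² + 0.4²) ≈ 1.5 units.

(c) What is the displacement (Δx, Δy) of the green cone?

(-1.3, 1.3)

The green cone was at about (10.9, 5.8) and moved to about (9.6, 7.1).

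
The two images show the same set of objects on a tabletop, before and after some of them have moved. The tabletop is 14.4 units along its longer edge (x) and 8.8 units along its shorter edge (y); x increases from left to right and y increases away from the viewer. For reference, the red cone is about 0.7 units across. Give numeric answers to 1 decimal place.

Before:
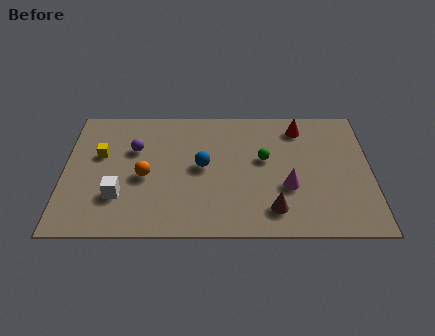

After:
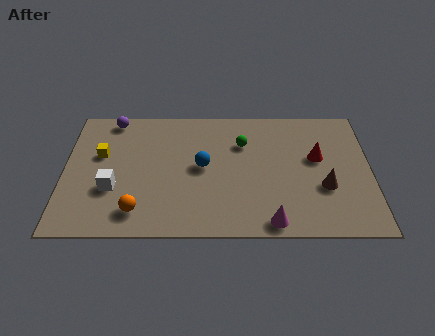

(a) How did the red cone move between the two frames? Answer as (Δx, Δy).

(0.8, -2.1)

The red cone started near (11.1, 7.3) and ended near (11.9, 5.2).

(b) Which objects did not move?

the blue sphere and the yellow cube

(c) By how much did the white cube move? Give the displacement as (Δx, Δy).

(-0.3, 0.5)

From the two frames, the white cube sits at roughly (2.6, 2.6) before and (2.3, 3.1) after.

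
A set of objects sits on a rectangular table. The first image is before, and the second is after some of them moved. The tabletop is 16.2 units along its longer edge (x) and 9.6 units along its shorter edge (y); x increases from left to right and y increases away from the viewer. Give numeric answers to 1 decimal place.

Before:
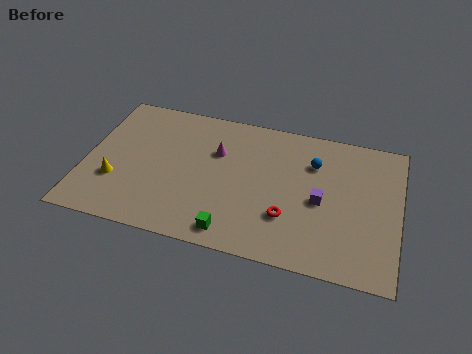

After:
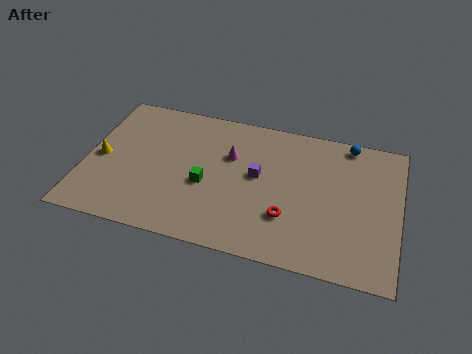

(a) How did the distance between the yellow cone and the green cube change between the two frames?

-1.0

The distance was about 6.5 in the first image and 5.5 in the second, so they moved 1.0 units closer together.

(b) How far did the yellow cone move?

1.7

The yellow cone moved from about (1.7, 3.1) to (0.8, 4.5), a distance of √(0.9² + 1.4²) ≈ 1.7.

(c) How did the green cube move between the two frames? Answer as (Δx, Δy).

(-1.6, 2.8)

The green cube was at about (7.9, 1.2) and moved to about (6.3, 4.0).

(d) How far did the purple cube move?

3.4

The purple cube moved from about (12.2, 4.4) to (8.9, 5.3), a distance of √(3.3² + 0.9²) ≈ 3.4.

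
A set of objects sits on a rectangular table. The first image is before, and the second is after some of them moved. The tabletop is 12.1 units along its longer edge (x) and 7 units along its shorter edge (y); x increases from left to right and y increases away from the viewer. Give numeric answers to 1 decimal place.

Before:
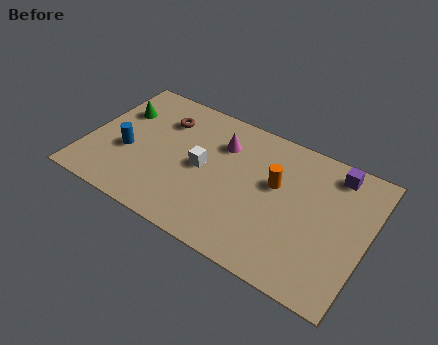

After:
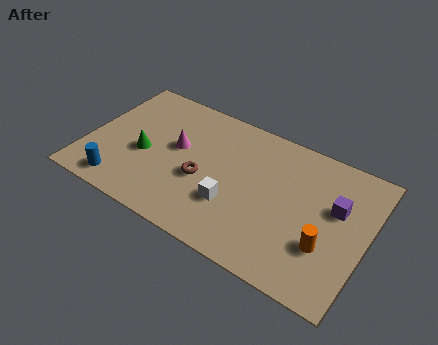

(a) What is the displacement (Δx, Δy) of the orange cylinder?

(2.4, -1.9)

The orange cylinder was at about (8.1, 4.2) and moved to about (10.5, 2.3).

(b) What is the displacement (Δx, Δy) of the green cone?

(1.4, -1.8)

The green cone started near (1.1, 4.8) and ended near (2.5, 3.0).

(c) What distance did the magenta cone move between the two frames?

2.1

From (5.6, 5.1) to (3.8, 4.0), the magenta cone covered √(1.8² + 1.1²) ≈ 2.1 units.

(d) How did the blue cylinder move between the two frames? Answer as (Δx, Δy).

(0.0, -1.8)

The blue cylinder was at about (1.8, 2.8) and moved to about (1.8, 1.0).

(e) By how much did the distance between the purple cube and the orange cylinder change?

-0.9

They were about 2.9 units apart before and 2.0 after — 0.9 units closer together.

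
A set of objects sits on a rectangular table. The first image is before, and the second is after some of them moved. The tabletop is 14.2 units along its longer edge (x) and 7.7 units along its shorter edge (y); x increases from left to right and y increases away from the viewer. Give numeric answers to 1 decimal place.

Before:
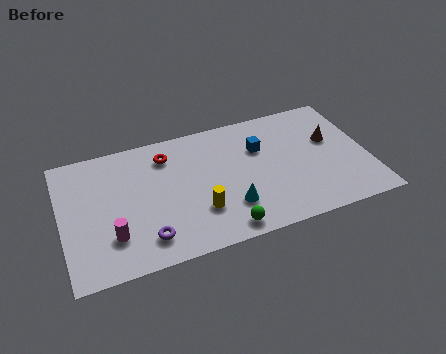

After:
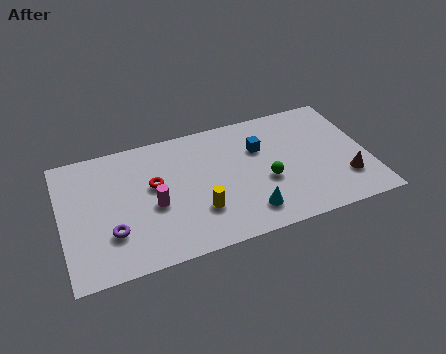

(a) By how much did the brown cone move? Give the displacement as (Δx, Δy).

(0.4, -2.6)

The brown cone started near (12.6, 4.7) and ended near (13.0, 2.1).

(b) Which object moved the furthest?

the green sphere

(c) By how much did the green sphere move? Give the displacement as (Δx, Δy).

(2.2, 2.2)

From the two frames, the green sphere sits at roughly (7.2, 0.9) before and (9.4, 3.1) after.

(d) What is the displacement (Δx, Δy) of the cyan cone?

(0.8, -0.6)

The cyan cone was at about (7.6, 2.1) and moved to about (8.4, 1.5).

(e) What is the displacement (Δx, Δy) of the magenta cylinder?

(2.0, 1.2)

The magenta cylinder started near (2.2, 2.1) and ended near (4.2, 3.3).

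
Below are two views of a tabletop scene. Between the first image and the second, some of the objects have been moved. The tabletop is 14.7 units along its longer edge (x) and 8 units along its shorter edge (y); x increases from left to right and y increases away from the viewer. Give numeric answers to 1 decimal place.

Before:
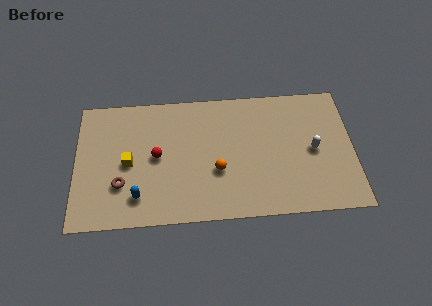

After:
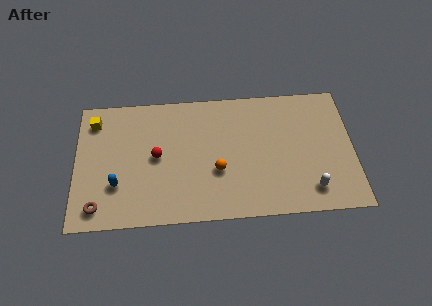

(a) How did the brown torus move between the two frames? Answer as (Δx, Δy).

(-1.2, -1.3)

The brown torus started near (2.4, 2.5) and ended near (1.2, 1.2).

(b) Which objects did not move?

the orange sphere and the red sphere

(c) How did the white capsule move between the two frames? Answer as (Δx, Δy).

(-0.2, -2.4)

From the two frames, the white capsule sits at roughly (12.6, 3.9) before and (12.4, 1.5) after.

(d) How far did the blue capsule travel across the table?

1.4

From (3.3, 1.7) to (2.2, 2.5), the blue capsule covered √(1.1² + 0.8²) ≈ 1.4 units.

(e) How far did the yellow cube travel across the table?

3.2

The yellow cube moved from about (2.8, 3.8) to (1.0, 6.5), a distance of √(1.8² + 2.7²) ≈ 3.2.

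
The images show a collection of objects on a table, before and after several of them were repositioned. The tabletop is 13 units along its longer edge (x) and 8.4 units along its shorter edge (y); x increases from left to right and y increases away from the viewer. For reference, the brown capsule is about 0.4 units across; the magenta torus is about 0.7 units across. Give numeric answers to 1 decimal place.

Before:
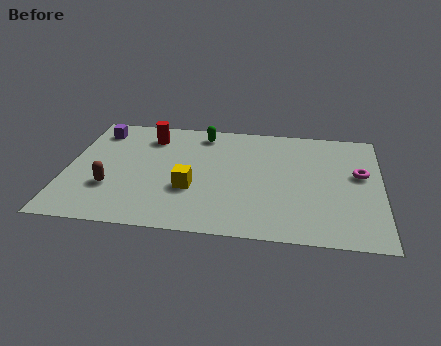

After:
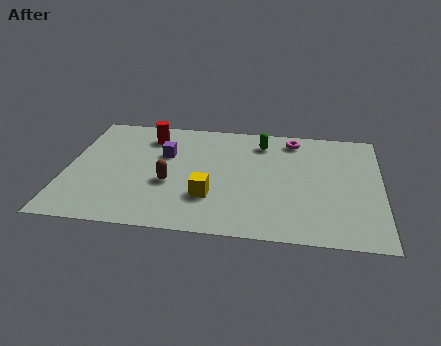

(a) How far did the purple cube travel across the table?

3.3

The purple cube was near (1.1, 6.9) before and (4.0, 5.4) after, so it travelled √(2.9² + 1.5²) ≈ 3.3 units.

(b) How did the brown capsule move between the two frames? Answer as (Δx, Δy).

(2.4, 0.6)

The brown capsule was at about (1.9, 2.7) and moved to about (4.3, 3.3).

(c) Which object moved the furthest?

the magenta torus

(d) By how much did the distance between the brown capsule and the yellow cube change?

-1.4

The distance was about 3.3 in the first image and 1.9 in the second, so they moved 1.4 units closer together.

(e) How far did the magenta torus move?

3.6

From (12.1, 4.9) to (9.3, 7.2), the magenta torus covered √(2.8² + 2.3²) ≈ 3.6 units.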